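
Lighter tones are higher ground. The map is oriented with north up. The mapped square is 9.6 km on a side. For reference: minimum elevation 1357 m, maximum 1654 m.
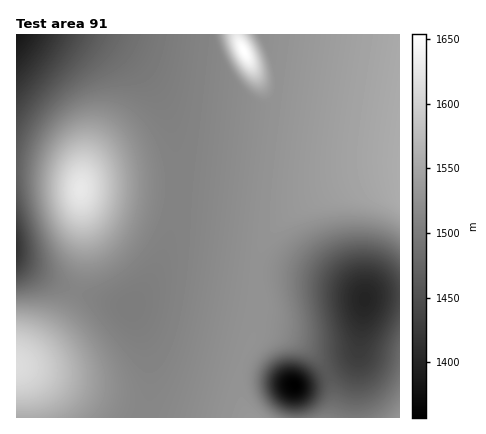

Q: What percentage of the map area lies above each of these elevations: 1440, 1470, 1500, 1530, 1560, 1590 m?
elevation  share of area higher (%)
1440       93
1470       86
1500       77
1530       31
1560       8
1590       4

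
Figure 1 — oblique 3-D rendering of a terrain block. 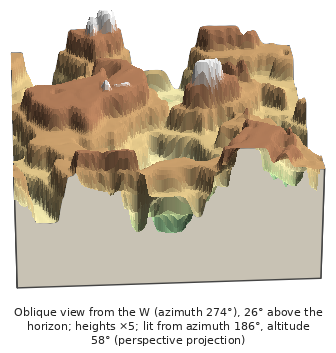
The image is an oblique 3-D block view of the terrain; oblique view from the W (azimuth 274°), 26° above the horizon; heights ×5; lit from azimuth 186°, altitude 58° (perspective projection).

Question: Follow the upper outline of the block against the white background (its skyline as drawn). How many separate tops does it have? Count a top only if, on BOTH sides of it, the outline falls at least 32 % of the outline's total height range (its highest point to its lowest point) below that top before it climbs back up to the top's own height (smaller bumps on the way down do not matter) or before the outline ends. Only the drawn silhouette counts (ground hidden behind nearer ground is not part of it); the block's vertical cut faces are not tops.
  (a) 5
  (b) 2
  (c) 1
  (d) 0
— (b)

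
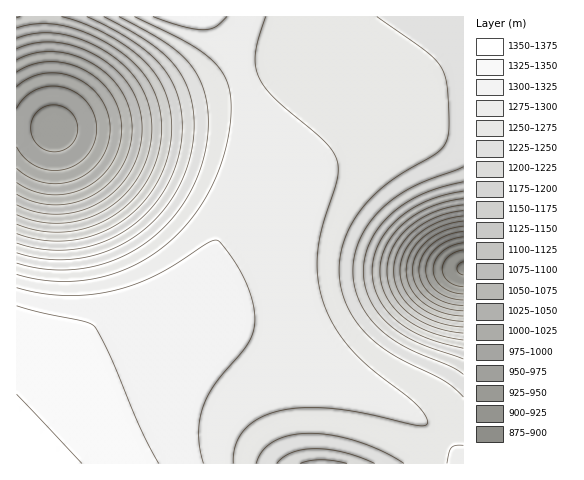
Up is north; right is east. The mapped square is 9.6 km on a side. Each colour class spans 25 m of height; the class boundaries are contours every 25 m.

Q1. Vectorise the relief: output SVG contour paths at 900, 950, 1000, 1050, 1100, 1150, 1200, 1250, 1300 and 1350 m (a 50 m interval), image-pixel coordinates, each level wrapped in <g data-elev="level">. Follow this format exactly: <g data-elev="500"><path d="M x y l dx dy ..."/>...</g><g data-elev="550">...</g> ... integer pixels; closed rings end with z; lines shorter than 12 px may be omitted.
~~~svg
<g data-elev="900"><path d="M463 275l-4-2-2-4 2-5 4-2"/></g><g data-elev="950"><path d="M463 294l-11-2-10-5-6-8-3-9 2-10 6-8 11-6 11-3"/></g><g data-elev="1000"><path d="M463 305l-17-2-14-8-10-11-3-14 4-14 9-12 14-8 17-5"/><path d="M17 108l8-11 11-7 13-4 14 1 14 6 11 10 6 12 3 14-3 14-6 12-11 9-13 5-14 1-14-4-11-8-8-11"/></g><g data-elev="1050"><path d="M463 316l-22-4-18-10-12-14-3-8-2-9 1-9 3-9 13-15 18-12 22-5"/><path d="M17 72l15-7 17-3 19 2 17 7 16 10 11 15 7 15 3 18-3 17-7 18-12 14-15 10-17 6-18 1-17-4-16-9"/></g><g data-elev="1100"><path d="M463 327l-26-5-13-6-11-7-8-8-6-9-4-11-1-10 1-11 4-10 6-10 8-9 11-8 11-6 14-4 14-2"/><path d="M17 49l19-6 21-1 23 6 21 11 18 14 12 16 8 19 3 21-3 22-8 20-13 17-17 14-20 9-22 3-21-2-21-7"/></g><g data-elev="1150"><path d="M463 340l-17-3-16-5-14-7-13-8-10-10-7-12-5-11-1-13 2-13 4-13 8-11 10-11 13-9 14-7 16-6 16-2"/><path d="M17 28l23-4 24 2 27 9 27 15 19 16 14 18 8 21 3 24-4 25-9 24-15 21-19 16-24 11-24 6-26-1-24-7"/></g><g data-elev="1200"><path d="M300 463l9-2 12-1 26 3"/><path d="M463 359l-47-17-14-8-13-9-11-12-8-13-5-14-2-15 2-15 6-15 8-14 12-13 15-11 17-9 17-7 23-5"/><path d="M87 17l28 14 24 15 18 15 12 15 8 19 5 22 0 22-5 23-10 24-15 21-18 17-21 13-23 9-24 4-25-1-24-6"/></g><g data-elev="1250"><path d="M256 463l7-12 11-10 16-6 19-2 24 2 24 6 25 10 22 12"/><path d="M463 397l-18-16-47-23-24-17-12-12-9-11-7-14-5-14-2-19 2-20 6-19 10-17 13-16 16-15 54-33 6-8 2-10-1-45-2-12-4-9-15-16-49-34"/><path d="M119 17l35 18 19 13 15 14 11 16 7 21 2 26-3 27-8 26-13 24-17 22-21 19-23 13-26 10-27 4-27-1-26-6"/></g><g data-elev="1300"><path d="M203 463l-3-15-1-15 1-14 4-14 12-23 31-38 6-10 2-11-2-18-7-22-11-20-15-21-5-2-6 2-36 24-23 12-19 8-19 5-23 4-25 0-24-2-23-5"/><path d="M153 17l29 9 21 4 12-3 12-10"/></g><g data-elev="1350"><path d="M82 463l-65-69"/></g>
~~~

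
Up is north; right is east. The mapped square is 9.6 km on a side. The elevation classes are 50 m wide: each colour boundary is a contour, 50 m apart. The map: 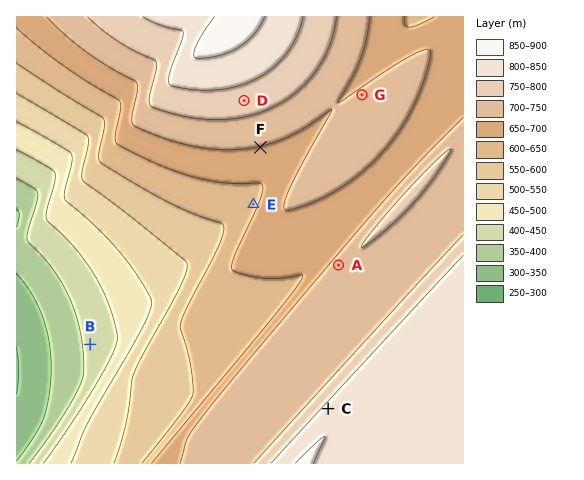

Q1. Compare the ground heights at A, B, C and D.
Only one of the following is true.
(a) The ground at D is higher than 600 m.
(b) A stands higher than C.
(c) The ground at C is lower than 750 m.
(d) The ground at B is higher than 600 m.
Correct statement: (a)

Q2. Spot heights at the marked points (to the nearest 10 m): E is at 640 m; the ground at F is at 700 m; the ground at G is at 710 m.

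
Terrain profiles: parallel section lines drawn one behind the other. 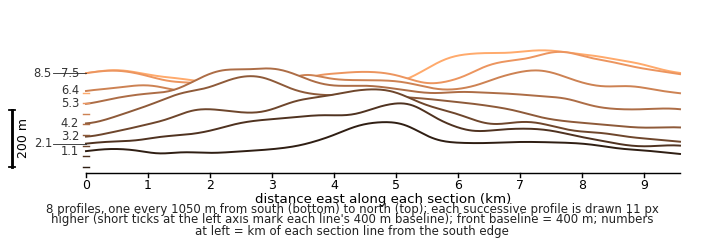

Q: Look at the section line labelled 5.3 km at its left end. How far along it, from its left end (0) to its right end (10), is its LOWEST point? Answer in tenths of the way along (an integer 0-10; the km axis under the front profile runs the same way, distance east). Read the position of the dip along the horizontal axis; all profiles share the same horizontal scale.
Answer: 9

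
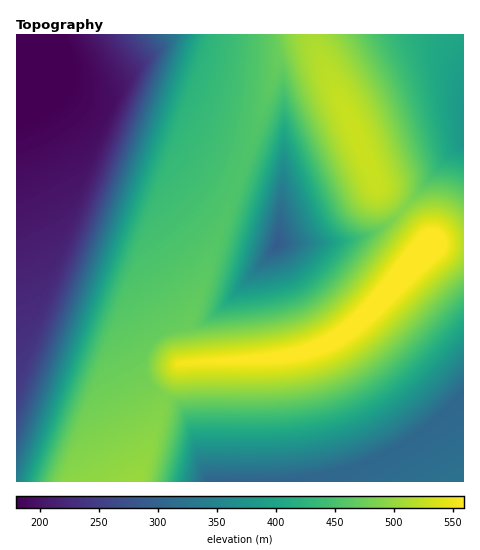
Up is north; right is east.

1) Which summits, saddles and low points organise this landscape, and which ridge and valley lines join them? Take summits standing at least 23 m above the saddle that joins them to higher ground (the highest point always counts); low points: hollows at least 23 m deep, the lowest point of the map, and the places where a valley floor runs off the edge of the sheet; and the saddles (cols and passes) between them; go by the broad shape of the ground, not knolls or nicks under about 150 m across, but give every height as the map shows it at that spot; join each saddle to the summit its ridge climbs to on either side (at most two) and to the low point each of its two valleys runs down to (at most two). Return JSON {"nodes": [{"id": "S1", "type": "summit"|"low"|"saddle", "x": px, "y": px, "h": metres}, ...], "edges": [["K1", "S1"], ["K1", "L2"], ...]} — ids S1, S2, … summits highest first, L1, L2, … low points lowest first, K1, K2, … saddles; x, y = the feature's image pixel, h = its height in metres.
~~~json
{"nodes": [
{"id": "S1", "type": "summit", "x": 428, "y": 247, "h": 591},
{"id": "S2", "type": "summit", "x": 360, "y": 143, "h": 529},
{"id": "L1", "type": "low", "x": 20, "y": 39, "h": 167},
{"id": "L2", "type": "low", "x": 277, "y": 245, "h": 290},
{"id": "L3", "type": "low", "x": 224, "y": 481, "h": 299},
{"id": "L4", "type": "low", "x": 463, "y": 129, "h": 380},
{"id": "K1", "type": "saddle", "x": 402, "y": 210, "h": 490},
{"id": "K2", "type": "saddle", "x": 166, "y": 396, "h": 486},
{"id": "K3", "type": "saddle", "x": 239, "y": 173, "h": 455}],
"edges": [["K1", "S1"], ["K1", "S2"], ["K1", "L2"], ["K1", "L4"], ["K2", "S1"], ["K2", "L1"], ["K2", "L3"], ["K3", "S1"], ["K3", "S2"], ["K3", "L1"], ["K3", "L2"]]}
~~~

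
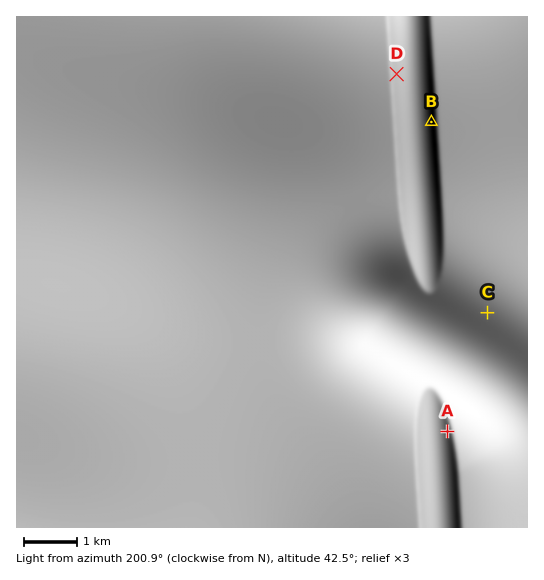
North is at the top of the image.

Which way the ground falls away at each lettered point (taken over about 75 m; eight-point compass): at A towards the E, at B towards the E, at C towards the NE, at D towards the W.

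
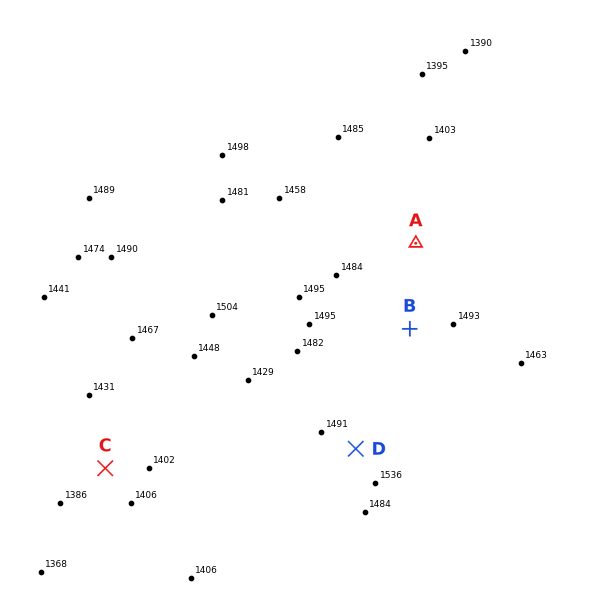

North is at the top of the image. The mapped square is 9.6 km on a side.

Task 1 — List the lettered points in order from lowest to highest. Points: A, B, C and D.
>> C A B D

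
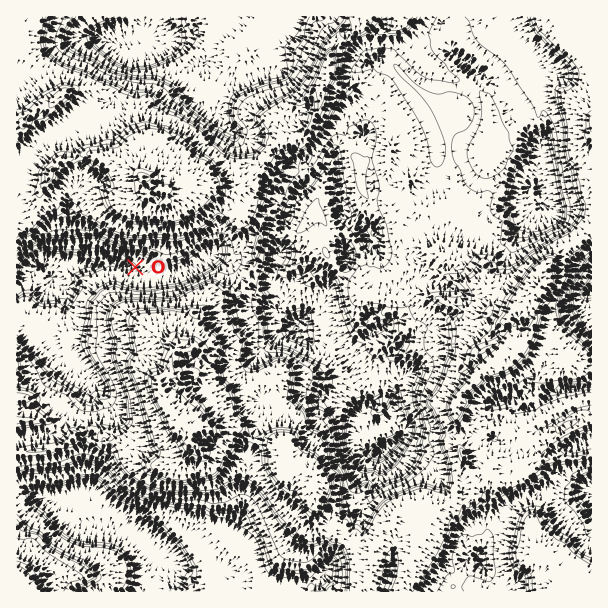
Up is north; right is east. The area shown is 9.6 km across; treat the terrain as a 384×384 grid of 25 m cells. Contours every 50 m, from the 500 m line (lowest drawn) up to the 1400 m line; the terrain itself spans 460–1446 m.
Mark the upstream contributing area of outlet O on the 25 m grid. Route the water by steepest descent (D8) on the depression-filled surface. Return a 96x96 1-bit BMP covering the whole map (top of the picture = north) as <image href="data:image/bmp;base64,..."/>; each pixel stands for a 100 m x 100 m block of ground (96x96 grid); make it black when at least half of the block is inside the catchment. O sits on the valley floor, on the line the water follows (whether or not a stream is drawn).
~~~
<image width="96" height="96" href="data:image/bmp;base64,Qk2+BAAAAAAAAD4AAAAoAAAAYAAAAGAAAAABAAEAAAAAAIAEAAATCwAAEwsAAAIAAAAAAAAA////AAAAAAAAAAAAAAAAAAAAAAAAAAAAAAAAAAAAAAAAAAAAAAAAAAAAAAAAAAAAAAAAAAAAAAAAAAAAAAAAAAAAAAAAAAAAAAAAAAAAAAAAAAAAAAAAAAAAAAAAAAAAAAAAAAAAAAAAAAAAAAAAAAAAAAAAAAAAAAAAAAAAAAAAAAAAAAAAAAAAAAAAAAAAAAAAAAAAAAAAAAAAAAAAAAAAAAAAAAAAAAAAAAAAAAAAAAAAAAAAAAAAAAAAAAAAAAAAAAAAAAAAAAAAAAAAAAAAAAAAAAAAAAAAAAAAAAAAAAAAAAAAAAAAAAAAAAAAAAAAAAAAAAAAAAAAAAAAAAAAAAAAAAAAAAAAAAAAAAAAAAAAAAAAAAAAAAAAAAAAAAAAAAAAAAAAAAAAAAAAAAAAAAAAAAAAAAAAAAAAAAAAAAAAAAAAAAAAAAAAAAAAAAAAAAAAAAAAAAAAAAAAAAAAAAAAAAAAAAAAAAAAAAAAAAAAAAAAAAAAAAAAAAAAAAAAAAAAAAAAAAAAAAAAAAAAAAAAAAAAAAAAAAAAAAAAAAAAAAAAAAAAAAAAAAAAAAAAAAAAAAAAAAAAAAAAAAAAAAAAAAAAAAAAAAAAAAAAAAAAAAAAAAAAAAAAAAAAAAAAAAAAAAAAAAAAAAAAAAAAAAAAAAA4AAAAAAAAAAAAAAD4AAAAAAAAAAAAAAH4AAAAAAAAAAAAAAP8AAAAAAAAAAAAAAf8AAAAAAAAAAAAAA/8AAAAAAAAAAAAAA/8AAAAAAAAAAAAAA/8AAAAAAAAAAAAAA//wAAAAAAAAAAAAA///AAAAAAAAAAAAA///gAAAAAAAAAAAA///gAAAAAAAAAAAA///gAAAAAAAAAAAAf//wAAAAAAAAAAAAP//wAAAAAAAAAAAAP//wAAAAAAAAAAAAH//wAAAAAAAAAAAAH//4AAAAAAAAAAAAH//4AAAAAAAAAAAAH//4AAAAAAAAAAAAH//4AAAAAAAAAAAAH//wAAAAAAAAAAAAH//gAAAAAAAAAAAAH/+AAAAAAAAAAAAAAf+AAAAAAAAAAAAAAH+AAAAAAAAAAAAAAHAAAAAAAAAAAAAAAAAAAAAAAAAAAAAAAAAAAAAAAAAAAAAAAAAAAAAAAAAAAAAAAAAAAAAAAAAAAAAAAAAAAAAAAAAAAAAAAAAAAAAAAAAAAAAAAAAAAAAAAAAAAAAAAAAAAAAAAAAAAAAAAAAAAAAAAAAAAAAAAAAAAAAAAAAAAAAAAAAAAAAAAAAAAAAAAAAAAAAAAAAAAAAAAAAAAAAAAAAAAAAAAAAAAAAAAAAAAAAAAAAAAAAAAAAAAAAAAAAAAAAAAAAAAAAAAAAAAAAAAAAAAAAAAAAAAAAAAAAAAAAAAAAAAAAAAAAAAAAAAAAAAAAAAAAAAAAAAAAAAAAAAAAAAAAAAAAAAAAAAAAAAAAAAAAAAAAAAAAAAAAAAAAAAAAAAAAAAAAAAAAAAAAAAAAAAAAAAAAAAAAAAAAAAAAAAAAAAAAAAAAAAAAAAAAAAAAAAAAAA="/>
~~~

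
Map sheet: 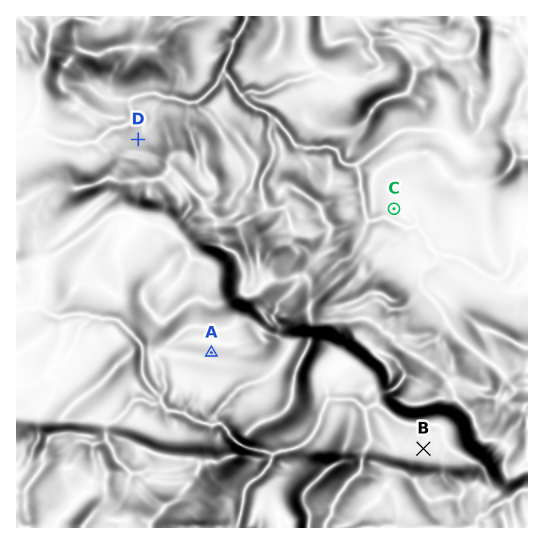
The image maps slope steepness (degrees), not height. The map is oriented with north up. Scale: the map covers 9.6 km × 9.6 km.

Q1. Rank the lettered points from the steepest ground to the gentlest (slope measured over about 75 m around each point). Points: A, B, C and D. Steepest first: D A B C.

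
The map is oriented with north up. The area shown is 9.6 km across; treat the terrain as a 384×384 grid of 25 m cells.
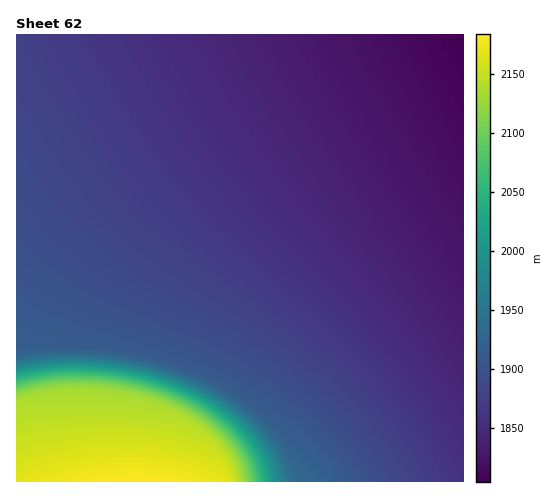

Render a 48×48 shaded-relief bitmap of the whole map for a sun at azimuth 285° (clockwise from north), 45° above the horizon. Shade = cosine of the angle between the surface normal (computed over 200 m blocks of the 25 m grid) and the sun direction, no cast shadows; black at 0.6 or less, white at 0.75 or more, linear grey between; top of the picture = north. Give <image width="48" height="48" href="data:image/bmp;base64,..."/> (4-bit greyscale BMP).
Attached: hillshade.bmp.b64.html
<image width="48" height="48" href="data:image/bmp;base64,Qk32BAAAAAAAAHYAAAAoAAAAMAAAADAAAAABAAQAAAAAAIAEAAATCwAAEwsAABAAAAAAAAAAAAAAABEREQAiIiIAMzMzAERERABVVVUAZmZmAHd3dwCIiIgAmZmZAKqqqgC7u7sAzMzMAN3d3QDu7u4A////AMzMzMzLu7u7u7uqgwAAFZqZmZmZmqqqqszMzMu7u7u7u7uqcwAAJpqqqqqqqqqqqru7u7u7u7u7u7upYgAAN5qqqqqqqqqqqru7u7u7u7u7u7uoUQABWaqqqqqqqqqqqru7u7u7u7u7u7qWMAAUiaqqqqqqqqqqqru7u7u7u7u7u7p0EAA3mqqqqqqqqqqqqru7u7u7u7u7u6dCABN5qqqqqqqqqqqqqru7u7u7u7u7qXQhEkeaqqqqqqqqqqqqqsy7u7u7u7u6hkMiNYqqqqqqqqqqqqqqqv7czMzLu7qHZDNFeaqqqqqqqqqqqqqqqv//7dzLuph2VVZ5qqqqqqqqqqqqqqqqqv//7ty7qYd3d4mqqqqqqqqqqqqqqqqqqv//7dy7qZmZqru6qqqqqqqqqqqqqqqqqu7u7dzLu7u7u7uqqqqqqqqqqqqqqqqqqrzMzMzLu7u7u7qqqqqqqqqqqqqqqqqqqru7u7u7u7u7u7qqqqqqqqqqqqqqqqqqqru7u7u7u7u7u6qqqqqqqqqqqqqqqqqqqru7u7u7u7u7uqqqqqqqqqqqqqqqqqqqqru7u7u7u7u7qqqqqqqqqqqqqqqqqqqqqru7u7u7u7uqqqqqqqqqqqqqqqqqqqqqqqqqu7u7uqqqqqqqqqqqqqqqqqqqqqqqqqqqqqqqqqqqqqqqqqqqqqqqqqqqqqqqqqqqqqqqqqqqqqqqqqqqqqqqqqqqqqqqqqqqqqqqqqqqqqqqqqqqqqqqqqqqqqqqqqqqqqqqqqqqqqqqqqqqqqqqqqqqqqqqqqqqqqqqqqqqqqqqqqqqqqqqqqqqqqqqqqqqqqqqqqqqqqqqqqqqqqqqqqqqqqqqqqqqqqqqqqqqqqqqqqqqqqqqqqqqqqqqqqqqqqqqqqqqqqqqqqqqqqqqqqqqqqqqqqqqqqqqqqqqqqqqqqqqqqqqqqqqqqqqqqqqqqqqqqqqqqqqqqqqqqqqqqqqqqqqqqqqqqqqqqqqqqqqqqqqqqqqqqqqqqqqqqqqqqqqqqqqqqqqqqqqqqqqqqqqqqqqqqqqqqqqqqqqqqqqqqqqqqqqqqqqqqqqqqqqqqqqqqqqqqqqqqqqqqqqqqqqqqqqqqqqqqqqqqqqqqqqqqqqqqqqqqqqqqqqqqqqqqqqqqqqqqqqqqqqqqqqqqqqqqqqqqqqqqqqqqqqqqqqqqqqqqqqqqqqqqqqqqqqqqqqqqqqqqqqqqqqqqqqqqqqqqqqqqqqqqqqqqqqqqqqqqqqqqqqqqqqqqqqqqqqqqqqqqqqqqqqqqqqqqqqqqqqqqqqqqqqqqqqqqqqqqqqqqqqqqqqqqqqqqqqqqqqqqqqqqqqqqqqqqqqqqqqqqqqqqqqqqqqqqqqqqqqqqqqqqqqqqqqqqqqqqqqqqqqqqqqqqqqqqqqqqqqqqqqqqqqqqqqqqqqqqqqqqqqqqqqqqqqqqqqqqqqqqqqqqqqqqqqqqqqqqqqqqqqqqqqqqqqqqqqqqqqqqqqqqqqqqqqqqqqqqqqqqqqqqqqqg=="/>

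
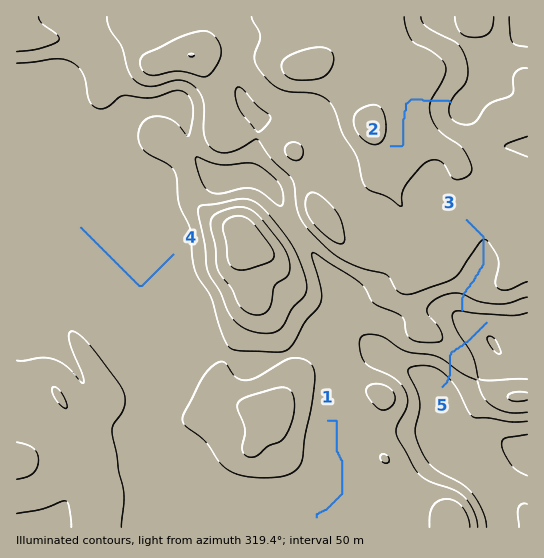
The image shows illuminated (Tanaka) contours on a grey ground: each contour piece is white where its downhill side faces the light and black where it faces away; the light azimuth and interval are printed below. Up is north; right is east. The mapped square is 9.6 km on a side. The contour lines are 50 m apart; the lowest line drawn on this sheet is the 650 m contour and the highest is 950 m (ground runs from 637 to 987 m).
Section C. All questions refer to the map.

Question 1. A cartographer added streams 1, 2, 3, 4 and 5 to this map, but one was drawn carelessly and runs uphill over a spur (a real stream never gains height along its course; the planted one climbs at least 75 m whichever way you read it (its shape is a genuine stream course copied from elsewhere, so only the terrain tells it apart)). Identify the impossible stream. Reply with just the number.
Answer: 5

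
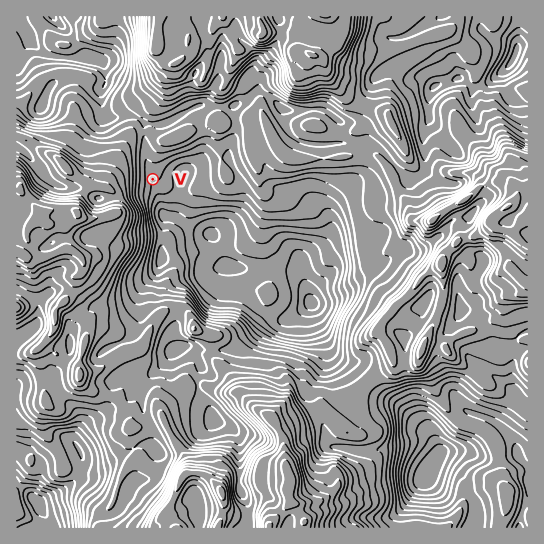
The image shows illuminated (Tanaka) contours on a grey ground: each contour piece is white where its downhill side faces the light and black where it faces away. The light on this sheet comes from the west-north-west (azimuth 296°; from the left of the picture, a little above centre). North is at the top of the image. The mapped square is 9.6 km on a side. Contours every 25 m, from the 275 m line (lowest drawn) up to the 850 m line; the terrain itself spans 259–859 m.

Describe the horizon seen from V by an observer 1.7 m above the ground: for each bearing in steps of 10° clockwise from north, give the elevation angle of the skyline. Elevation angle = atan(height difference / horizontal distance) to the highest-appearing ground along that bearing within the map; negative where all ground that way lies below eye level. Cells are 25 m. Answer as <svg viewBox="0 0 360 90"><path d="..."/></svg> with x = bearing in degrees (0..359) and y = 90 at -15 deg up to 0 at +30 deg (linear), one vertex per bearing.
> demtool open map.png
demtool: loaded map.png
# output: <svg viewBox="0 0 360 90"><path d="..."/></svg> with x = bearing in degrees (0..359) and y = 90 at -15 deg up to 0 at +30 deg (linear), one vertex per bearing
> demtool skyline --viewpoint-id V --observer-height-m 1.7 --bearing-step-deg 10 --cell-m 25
<svg viewBox="0 0 360 90"><path d="M0 47l10-1 10 1 10 1 10 3 10-1 10 2 10 3 10 0 10 0 10 0 10 1 10 0 10 1 10 1 10-4 10 0 10-1 10 2 10-3 10-10 10-8 10-6 10-1 10 3 10-1 10 0 10 0 10 1 10 1 10 3 10 4 10 4 10 5 10 4 10 2"/></svg>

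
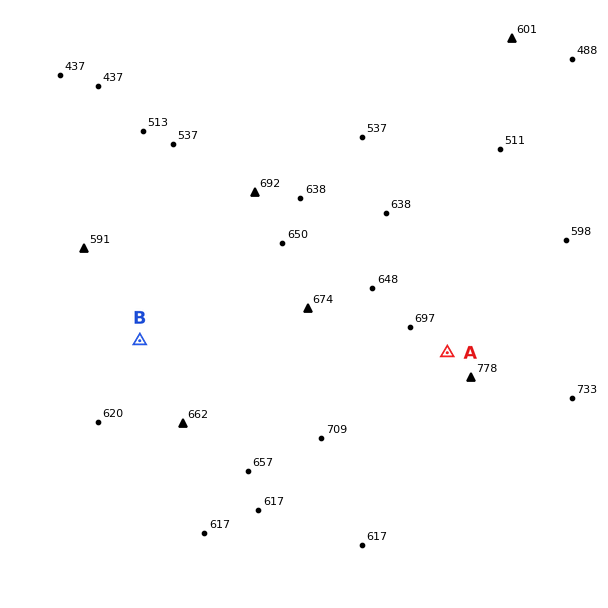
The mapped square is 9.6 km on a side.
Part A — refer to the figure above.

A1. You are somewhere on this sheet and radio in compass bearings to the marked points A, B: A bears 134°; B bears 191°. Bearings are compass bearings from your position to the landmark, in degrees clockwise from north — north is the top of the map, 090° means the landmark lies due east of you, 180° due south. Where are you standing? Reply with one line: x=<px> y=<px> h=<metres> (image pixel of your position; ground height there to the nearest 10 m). x=186 y=101 h=470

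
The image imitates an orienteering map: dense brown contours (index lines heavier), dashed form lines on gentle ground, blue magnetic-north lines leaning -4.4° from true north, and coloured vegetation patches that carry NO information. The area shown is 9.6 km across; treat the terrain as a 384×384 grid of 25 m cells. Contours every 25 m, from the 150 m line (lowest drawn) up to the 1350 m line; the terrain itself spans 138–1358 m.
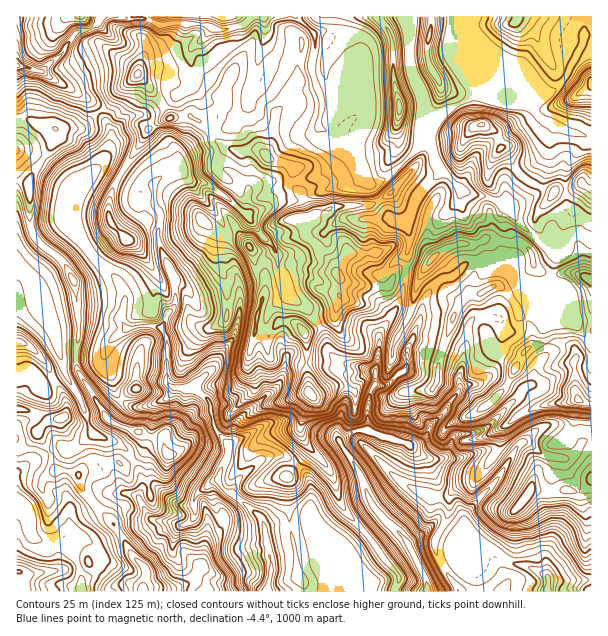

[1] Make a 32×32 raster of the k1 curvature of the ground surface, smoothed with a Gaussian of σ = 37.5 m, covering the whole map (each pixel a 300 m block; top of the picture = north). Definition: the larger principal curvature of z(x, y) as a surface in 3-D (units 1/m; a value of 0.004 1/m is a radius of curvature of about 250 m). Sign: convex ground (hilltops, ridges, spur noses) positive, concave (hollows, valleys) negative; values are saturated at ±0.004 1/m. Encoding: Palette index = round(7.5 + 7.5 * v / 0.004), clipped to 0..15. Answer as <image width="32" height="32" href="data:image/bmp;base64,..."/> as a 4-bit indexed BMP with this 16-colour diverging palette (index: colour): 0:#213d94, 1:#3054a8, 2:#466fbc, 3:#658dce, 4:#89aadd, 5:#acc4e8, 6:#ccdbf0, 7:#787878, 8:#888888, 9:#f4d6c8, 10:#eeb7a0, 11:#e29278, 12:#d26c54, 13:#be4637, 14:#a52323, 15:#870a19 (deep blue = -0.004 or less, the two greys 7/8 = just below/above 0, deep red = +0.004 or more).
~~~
<image width="32" height="32" href="data:image/bmp;base64,Qk12AgAAAAAAAHYAAAAoAAAAIAAAACAAAAABAAQAAAAAAAACAAATCwAAEwsAABAAAAAAAAAAlD0hAKhUMAC8b0YAzo1lAN2qiQDoxKwA8NvMAHh4eACIiIgAyNb0AKC37gB4kuIAVGzSADdGvgAjI6UAGQqHALmYq6yqnbmqmIefqemZqbu7ypfNidmamneI64+HiZiLl4iJ6KvIiJqHfMideIqHi5qIjoiYy5iZeK+Hrnial3qLiLqsutyomXn3iLqa36iKnIuInam6u5t9p5zKvYjrypq8ianYiarMj5friK2puYmZiauZ7Jm4ieyO2YiZ2LqJm4l3y87Ji63G3oef3umLqJzbz8vbr8l8qPza7f6/tojIyPmoqpv+/v35/Kyt+c/vh87I/Jm7y4rb3t/Pmp12qn2fZ8qtd/rLt6r4vYuNmrncf3m8nKjcqMe87LyJmcqqqH+JnKrdnr3LqJ+auYiomYd+iK2MfZ+qjJqcmNiJiHmHfoiJy3uPiKu5qcmsqoh5h66He6iLfZiqqZroiZiavYn4iZ14qJ2Yibu4vXiHuHiviIzpqar8urm6y7rcq8iI6HiviorLuuypiHi3maqoiOl4rXmcvaqJvu+6m4m3jInod494mauoipl2zIuJyKvMnHd8p4fKiKuoiKzIuMqXnIq6h+iHq7yoiIirqOjMl5iJq6eueriIl4iIzHnN2oiIuqm5mfyZh6iZh4+IvLqJmKmIi4uIiniJmYePjKiHiO25mInaiIqIepl4zI+Ih3mNq7mKuoiYqIqZh9rZd4h6iqq82aurmqqaqnfZ6XiJmYiZzJ3KqZqqq7qa+K2IrJiI"/>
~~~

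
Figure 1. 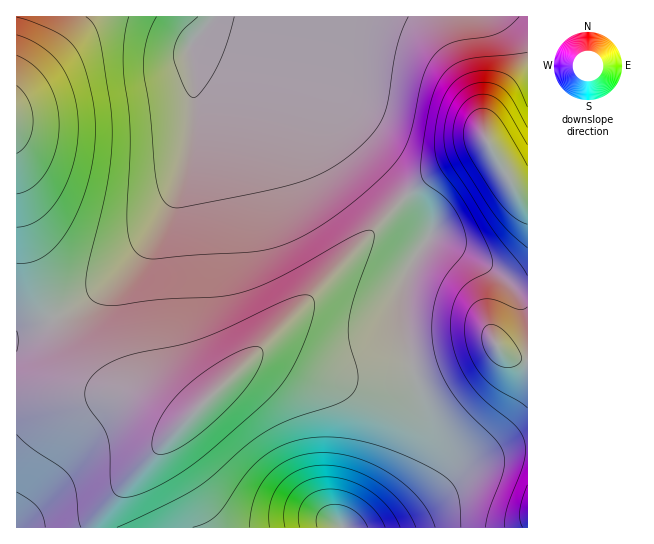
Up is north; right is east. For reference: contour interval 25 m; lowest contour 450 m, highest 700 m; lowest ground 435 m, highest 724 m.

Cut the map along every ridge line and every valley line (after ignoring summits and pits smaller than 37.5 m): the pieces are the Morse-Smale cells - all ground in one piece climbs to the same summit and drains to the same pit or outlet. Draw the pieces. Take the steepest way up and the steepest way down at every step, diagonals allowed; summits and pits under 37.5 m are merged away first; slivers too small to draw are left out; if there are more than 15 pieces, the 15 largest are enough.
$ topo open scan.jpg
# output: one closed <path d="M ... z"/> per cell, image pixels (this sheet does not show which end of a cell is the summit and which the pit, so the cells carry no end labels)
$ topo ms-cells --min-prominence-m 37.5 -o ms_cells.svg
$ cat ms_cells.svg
<path d="M194 44l-5 2 4 33 0 47-4 27-9 32-15 30-25 36-31 32-27 20-27 15 22 40 21 22 13 8 35 15 31 18 9-1 65-61 49-49 105-113-74-78-25-20-28-18-32-16z"/><path d="M406 197l-14 13-92 100-49 49-66 61-50 53-30 34-6 15 0 6 254 0 21-12 29-26 20-28 4-11 1-20-7-32-16-56-5-30 0-19 9-28 22-33-7-16z"/><path d="M211 16l-195 1 0 170 16 75 22 55 28-14 27-20 31-32 25-36 15-30 12-48 1-58-4-33 20-23 3-4z"/><path d="M489 144l-52 28-32 25 19 20 7 13-3 8-20 31-8 25 1 29 12 52 12 40 3 28-7 22-18 25-29 26-20 12 174-1 0-332-12-5z"/><path d="M527 16l-314 0-4 7-17 20 54 22 32 16 28 18 25 20 74 77 32-24 52-28 27 46 7 5 4 0z"/><path d="M115 395l-99 2 1 131 81 0 7-21 10-12 68-72-10-2-38-21z"/><path d="M17 188l0 145 38-15-10-19-13-37-8-31z"/>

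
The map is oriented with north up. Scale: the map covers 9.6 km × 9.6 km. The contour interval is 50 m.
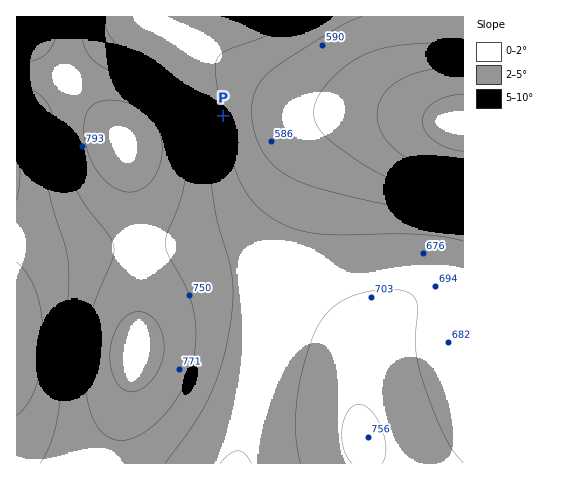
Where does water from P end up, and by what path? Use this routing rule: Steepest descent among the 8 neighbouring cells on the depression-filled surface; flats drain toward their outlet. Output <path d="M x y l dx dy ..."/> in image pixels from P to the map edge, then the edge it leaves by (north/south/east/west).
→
<path d="M223 116l210 0 1 1 8 1 2 1 4 0 1 1 9 2 5 2"/>
exit: east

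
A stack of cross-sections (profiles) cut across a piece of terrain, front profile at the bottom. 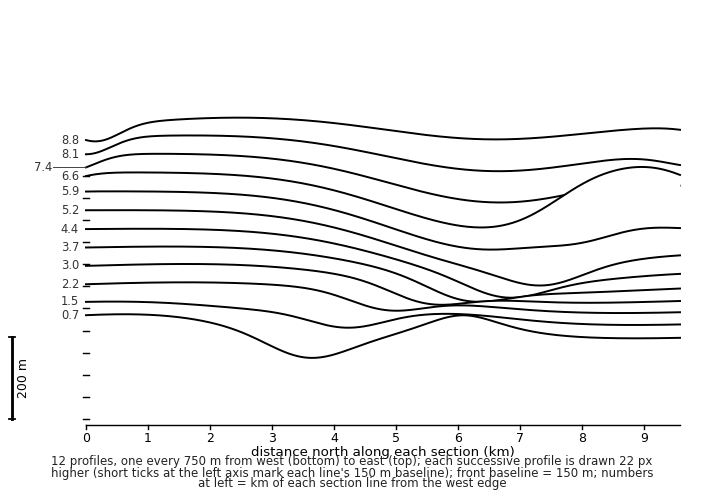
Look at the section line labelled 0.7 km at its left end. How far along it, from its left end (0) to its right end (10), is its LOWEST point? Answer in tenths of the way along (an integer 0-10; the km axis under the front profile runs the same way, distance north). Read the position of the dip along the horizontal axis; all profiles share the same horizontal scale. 4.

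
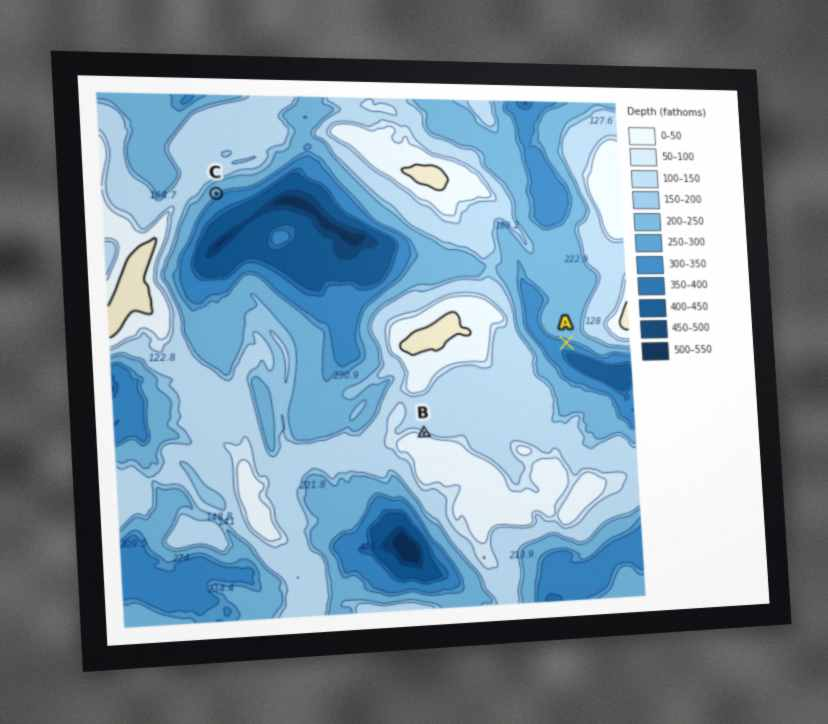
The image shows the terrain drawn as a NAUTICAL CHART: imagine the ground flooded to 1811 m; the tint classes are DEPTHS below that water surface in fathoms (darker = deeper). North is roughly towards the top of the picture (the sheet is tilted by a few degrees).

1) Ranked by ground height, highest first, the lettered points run B C A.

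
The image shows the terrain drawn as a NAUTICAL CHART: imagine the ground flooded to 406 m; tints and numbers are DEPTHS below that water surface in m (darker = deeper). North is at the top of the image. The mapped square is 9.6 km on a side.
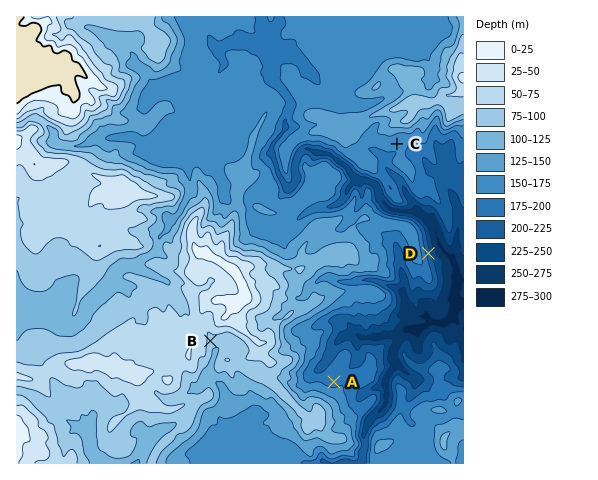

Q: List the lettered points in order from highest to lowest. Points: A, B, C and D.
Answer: B C A D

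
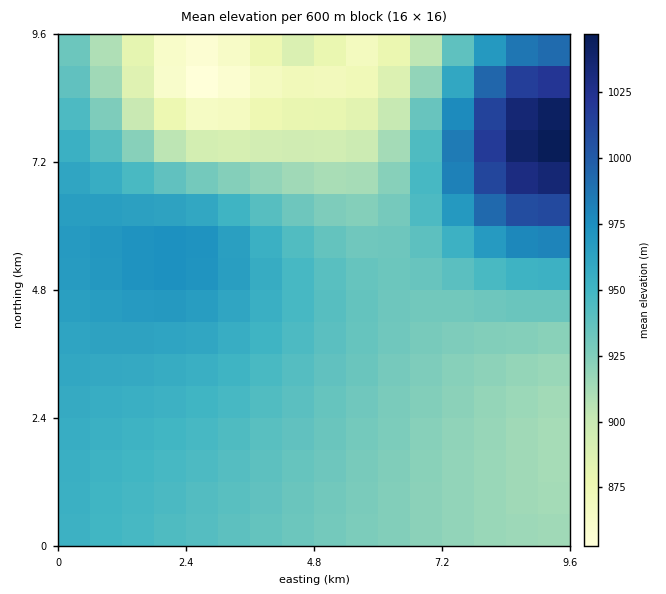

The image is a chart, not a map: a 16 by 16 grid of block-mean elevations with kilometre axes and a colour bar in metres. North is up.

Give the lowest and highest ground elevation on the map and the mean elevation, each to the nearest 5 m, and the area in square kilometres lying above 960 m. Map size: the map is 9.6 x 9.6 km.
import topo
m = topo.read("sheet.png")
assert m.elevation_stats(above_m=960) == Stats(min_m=850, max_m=1050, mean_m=940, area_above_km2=19.1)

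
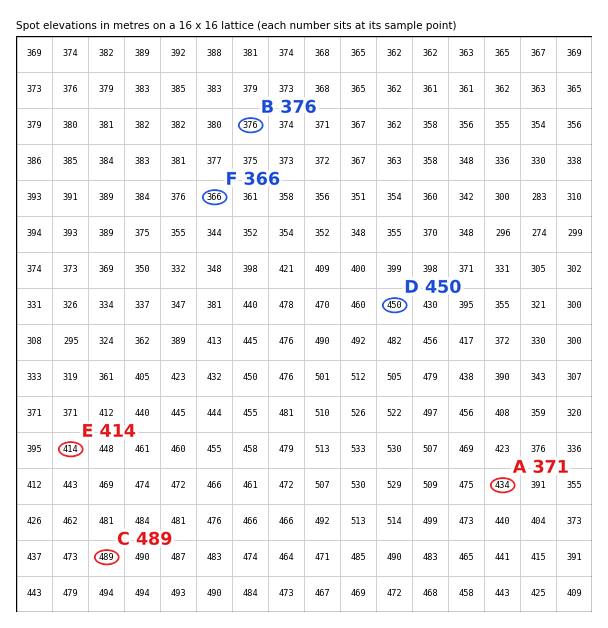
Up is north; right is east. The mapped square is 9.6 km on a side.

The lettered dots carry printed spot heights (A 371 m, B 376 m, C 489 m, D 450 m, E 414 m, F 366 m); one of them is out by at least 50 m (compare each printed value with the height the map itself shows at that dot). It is A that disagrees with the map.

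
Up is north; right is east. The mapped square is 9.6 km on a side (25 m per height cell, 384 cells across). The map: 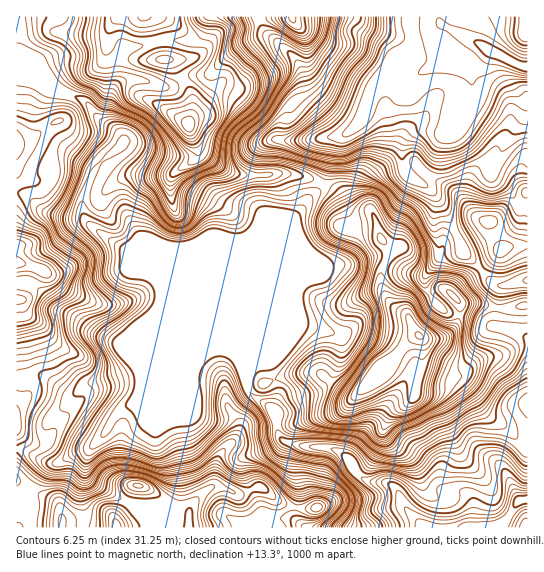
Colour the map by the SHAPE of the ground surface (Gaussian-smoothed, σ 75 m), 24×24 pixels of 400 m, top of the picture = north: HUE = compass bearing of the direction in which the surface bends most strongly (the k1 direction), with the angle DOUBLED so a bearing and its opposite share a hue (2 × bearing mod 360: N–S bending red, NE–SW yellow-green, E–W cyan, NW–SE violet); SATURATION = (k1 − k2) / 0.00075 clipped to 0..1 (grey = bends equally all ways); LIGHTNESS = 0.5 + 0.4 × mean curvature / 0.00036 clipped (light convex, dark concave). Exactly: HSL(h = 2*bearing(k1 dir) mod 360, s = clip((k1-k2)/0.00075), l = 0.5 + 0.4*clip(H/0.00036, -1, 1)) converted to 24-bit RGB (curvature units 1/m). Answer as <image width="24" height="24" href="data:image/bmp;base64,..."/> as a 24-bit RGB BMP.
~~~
<image width="24" height="24" href="data:image/bmp;base64,Qk32BgAAAAAAADYAAAAoAAAAGAAAABgAAAABABgAAAAAAMAGAAATCwAAEwsAAAAAAAAAAAAAXGeCX7OfgcO/PTCpz+vEkT2keW2Jc3WQz8d6WzBjk449bXVSr7RE/gCZ/75QDK49H7GalEWthCltm4E+pK0/gY00TKgpN+OBYpCXcd7deL/NQBrO2BMk3k5RdPb2VHDf6YvMY0LaobPrd6Ddf+/+M2rk9tX219D7ZgDxeimHmjhYd72UpGeGfleRwcydeEgGetCrIng7xJk9BQls0u/1zvv9mh36nTipqFm73uqeJ0GTzPHNdyCZZbS7vuGKMwAVgAAANxYMVOg1P4ptlmFsdL2VokSb4jVpklons3Q9QZUgBi0emdATkHoSLhYViJBHQEpm/Ih2aKYsUcoPUUoYQDsBPSQAMwANvjcmjfOndsnDUUdzTq5QmHtJXylQhtWTcbWWjlepvnKBN3ZcMokqkIJRVXNhYY5POlxYvZ476beih8hNcgB8/xKo/QF1KbtaFffF+b6TPlgdXn5PbKhRRENxcrXDbrettmt2S4Jxu3CNtnaOLHpdcIhZf3ZyfH9uOztgvdNmg+6NlQJONyhWVXC6rH7x+NPuMa24Uj3h+dLuKrDXZaNySJ11NKRdXHV2nHFxpGmCTX5PwKtufW+8S2uZenuAfneCRE+Due6WmBJp0k6rOEKgb5VTFalz8Yv18r3fOZOwwtiCaFXSuW/UiLC9gFCJN2RDfoFZkHNkn2x+fduPPYKxhUaRfn2AeICCV4WTodZ4kSmKXppjOES4qanUi8a+BzlS+s3XzZC4UqFpy5NbO4qE1JvNk1nDS0+5dYNhaaZued/A0bJMSBs5fmV6f4B/f4B/cYJzjIxXgnF2fIB6UHtrTZZFtohQGTxIlJ4o6W5hvmiM4ZygYNWpJ3mGt1+7tUfEh8HAf9uweTM9kS8lboNCLHZDaoFyf4B/gH9/gH9/gXx9f4F7dXl/ZHtalV5HXHc7FTc22MlirvWsR5/m/z91HjZTbWNCi2tS1KyRjC4kOZVwhsbht7vzmn7pQXeke3qAj3l0eIOBe4CFgn+IdHqEZ1ucdoO+xnbYHDa1n/iz4/fLMgErtOxjhonsK1rjrKXdhU8z2qCwddShGqA6NFM0i0NLnU6He3yAeI91hXiEf4B+gIB8fICAVZRwTHNcQFSL5X6emeNKkYcRAErwyOzrkyddWTMYTW8RZNbWgdO40LLiwojkMS98XVx0gHt6gIB7f4B+gH9/f4B/f4B/f4B/gW93cEYwJCMPbMcT4Yxbx9yCAGFScG4eghBJyKGmfHCwq6HOYc2AUYpMjRw8mx01R3ddbiEijHcAEHYPdm9LdZJNc4J7f36AgyiI2WOvhs7lbtnQid7N3fHaPACNojKcjaZLeMRyc4C+mKU6wm0PQ0QdfyRdisKAfzCAfgyV3vvQDz7vQZuzg7yiTmp4eGtRJVyPstbasn3Hkd2HNuev2HloPBhulSaouuLbr7zaQkmFl0lTy5SJL6ukOmmkt1qMgDSQK4+76/+lVjhpfnA+eGc4aFJDZaVpPINrK6Q/T7yj2PPaeEfJhTViax1mX9ShW8pflThq2VeTbpGLsJSJ04eJFUlefF+uRUfeoZvk/8zYwxcyDPJ/b7f/sbX+uMD2uNH6a6z5knvZyrYnizsgbh5ER87UZqCyt2JOO0pZnsdle3yQfpZo0FlUMIB5L3pYPWNldD4t1WYQ+dOuj/ahC0AuF18lqL4pb4Ula08paixJ2oKKxUypdtjWQGqHTGx7x2GSaViqrrV7hnWmr2+jpLSNmILLViJzJQ4OYk8bo+mOyOSn/ZBHKSQPCS4FkoQKXWcPMlQQFlQXgJIsn2tZrIxNeFJIRWdQSHphwoqCX6BYe2iJY5W10qCkcgNBowhsTm7ls//6luLeyZOl55rX+JjwYs6vB2l1yoezc6ikPZSEQn53epdikGp1p3mDY3SASnx6p5dpo4p6jYBpeEk/hAYJqDcpN9Pbh+i+kKQ1eoI4nrNmsVR+zp7M8tPsCjmTRpNLsbGJWIaGNnJ0iY5wanhxnot6hW+SYXaBWquBjZXBf2xnd0yEVGW/37Hbd421eEC+fWPHbceVj6VGP7NqjsW1yIPG00fvySu5lKFtjWJjOn9nUX94e4B5doVxhXV1cp2VTbFuiHYNjUuNipBUSIGFjLlfqqpuU41DXbQ3sodDvnGtwdtpMXMmdjoxMQMT9PdLQrmLg3zFgWSyPmp7apKIc4CKeZqDi1ZLfC5Jz4J2UEiSg7ykS1aVoG90vnaAmXu0d520ar+AJ6Vt6Z5RvS3SaQuUlWrv2fLdhZHALDWCvraLQmega2mEa3mAjlxeb26bU22gysuN"/>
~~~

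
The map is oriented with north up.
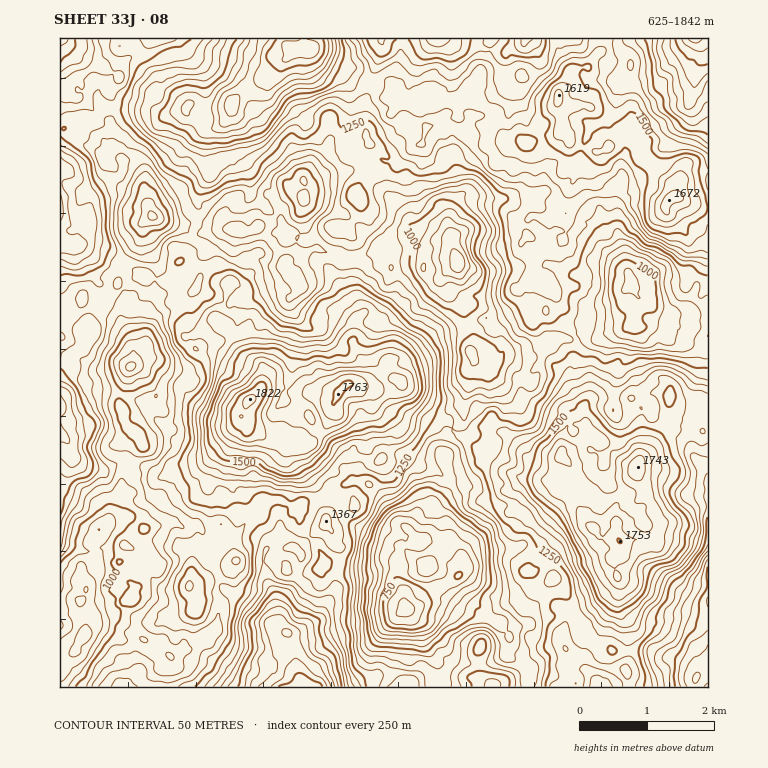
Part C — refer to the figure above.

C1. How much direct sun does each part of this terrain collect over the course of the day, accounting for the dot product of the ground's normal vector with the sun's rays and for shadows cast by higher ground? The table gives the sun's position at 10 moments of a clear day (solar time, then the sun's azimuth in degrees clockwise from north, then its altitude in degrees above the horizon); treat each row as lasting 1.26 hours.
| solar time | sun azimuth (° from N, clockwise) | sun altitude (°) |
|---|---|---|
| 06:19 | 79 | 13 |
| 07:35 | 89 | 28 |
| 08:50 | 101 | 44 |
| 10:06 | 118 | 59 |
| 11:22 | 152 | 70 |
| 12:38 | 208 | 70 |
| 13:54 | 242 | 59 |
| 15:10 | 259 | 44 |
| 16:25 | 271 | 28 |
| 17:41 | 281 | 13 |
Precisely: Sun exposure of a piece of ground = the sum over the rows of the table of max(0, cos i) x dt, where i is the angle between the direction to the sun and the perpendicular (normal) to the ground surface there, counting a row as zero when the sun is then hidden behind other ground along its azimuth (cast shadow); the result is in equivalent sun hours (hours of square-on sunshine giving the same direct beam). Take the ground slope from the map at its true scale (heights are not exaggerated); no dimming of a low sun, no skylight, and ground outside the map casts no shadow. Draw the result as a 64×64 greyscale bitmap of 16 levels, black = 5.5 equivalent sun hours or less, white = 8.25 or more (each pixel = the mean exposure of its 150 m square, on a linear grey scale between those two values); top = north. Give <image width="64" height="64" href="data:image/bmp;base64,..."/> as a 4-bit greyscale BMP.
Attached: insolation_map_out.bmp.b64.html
<image width="64" height="64" href="data:image/bmp;base64,Qk12CAAAAAAAAHYAAAAoAAAAQAAAAEAAAAABAAQAAAAAAAAIAAATCwAAEwsAABAAAAAAAAAAAAAAABEREQAiIiIAMzMzAERERABVVVUAZmZmAHd3dwCIiIgAmZmZAKqqqgC7u7sAzMzMAN3d3QDu7u4A////AJiHq8qpZUaHeZmVe5ZFZ6t3qsus3KqneIzKzK3MmpiGyHmHioZ3l2d2msu6eXZFWJUXuZiZQjjJvd2Wnch5m8qnRZu5aazLqHV63cyWd1YyZ3VZm8yjW9utzJmIlois3auWiXiKzctld2e963ZkVTASIBWLvaeazM3LzLzIvNzd25dpyr3d3Ihomr3runaHgAAAAnmJdWnJzL3u3uqsy83buonN3NzaiYeqzsm5mWdiAAAAMAAGyamsy93LzMzL3bu8u7zMzctnhGebYmmZmFIQElE2RYzM26ucvL3Ky8vcuL3NpprMzXeWIUhVM4uGUldDVlu83M3c3LzLu8q7zMy5vN2ZmczdmrhDNlZnu4dzeWiIWYvL3d22q6rMqaq7u8uqzb3Lu927yphlVoaMloV4WalkY4rN25erjN3Kqru7rLuczdhoq7pWaIEYu6p3pHhpq5E4ms3ZepqMzcmqurrMvb3cuWaJmId4u827vZh0d4q5mGaavLqLia3dy7l4iLy8rd3cu5nbmInN3b29qXSIh2i3iInKq6uZu97LmJh2i7qb3r3N3e27uN3dqs63hodkaamaisvNu5nNzt3sunZ7uHasvLqbzdzLrKi83aeFiJuqmqqL3MzLe97bze3Kl4vLlp27urzczrqdyK3rm4WHm7u5marcy7qM3Lu3vcuWmry6m93d3dzO3LyrucrLhGiKu6iamt3cyquau7zcmGervcu83d3M3d7tyszKe9yYRZurmavMzcu7zcyq3sgzery93Kvd3c7u7e7t3d3N3LuWm7qrrMzMqs7dzLzexmeb28zbu83dze3u28qqvdyYjLlpqqzKu9ut3t7cvd65u9zrmsi6rN3d3Lqrh1i83dyqy5ibutu9zJze7KvM3bzbvN3KeLqZzc3MzJmJu6q93Kzbzaiqvbp6md7suKrMzLmc3ZEWhgJoq8y8qt3bqqvcu8zcpnnMqru6vsq7p3qpl6zrYmVlVYh4vNurzd7Im7vczNu6l83KqXh6rN62VZmrzeukeIeIuZebu7zd7rqYicu7u7uqq92nUUaM25lXiM3uq8dVeom6qHq97MuojMmrus3K3ch721ElWO23Rnds7dvLlQSKiGunaJ3bmLub26zM3MrNuUOlWIeXq5VJy73dzbmWRpqWuqY2iuu6m7vcrMzcubuqhgRnh3q8qqvtvO3MqIl5qKm7lTJWnKur3c27zcqYqqkFI2plNXi8u93c28xUnJZEa7pVMzAJqqq8u+3c7sh3dzJWWHd4qIimi8qpdorKghJYl4t1REWLqZhlZ5rMlneIZXZ5y5mHiIeHqlVovcyTVXeK3LermKiIiVICbMmHiIqEl1nMu8l4u3cQA3nN7JabmKq82oiUNodDZ4u6u3aHiIeajNyZqph4UgAEm6zst4uHmc3bhTIjM1Ra2nVVRmaIi6zM3buaZlIQNHq8zO2qioiJ3u7adlFVEUeqhTMCaZq7zLzN3u3LhWms3c3b3Ky7iqu83d3clBKst4isciV3ic3NvN3e3NzMqrzd3eupzczMurmbi7pEJpzbnduVVWRXq8zM7d3d3LzKu8zN3J3t3u3dy2e8p3Y1abuphjWoQkq6u83t3s3Lqqib3d7tzt3t7c7Juu7amrYiV5kgOoZEi8qqzu7s3duHmqrN3t3e3O3u7tvN3ai7uaiadEd5h1aUV4et7tzd2Ziaic3d3M3dzdzN3bl2jKq73MmImdqDhyBnh5vd3M3JiKupve3Ly825WL3u3Ie6rM3duqm8y6amZIiqze3e3Lh6q6qrzd7MvZVYu9zJac3Mzdu97c3Muadnebu97u7ryJqoiHmc7tvIh0KLqsmpeJ3u7c3dzdy6mHiJi77u7tyqmodmjN3MzIaHZAStuHeXvu3N3e3N3MqZl4h4zd3ty6uZiGjO3dzciJYgBs7M3Oy9tXjMzuzc3KmoqqnO3u7Kq5u3q83duruIuXZZ3t3d3d2EQlvO7czcuruqq7vd3sq8u6i9zd2bipmnmIre3M3d22Voi93azd27vMu6q8zd3b3Lqpzd25upi5i4jM3Ly8zLaZeovKvezIm8y73d3M3dzM3Jh8qovdetp7e9y7m6u8q6p7qKzt3tyIirq73c3e3tu8y5zLjcl4vHqLvM3MzburmZzLze7tvMqpmc3e3e7u3LzdeKm5mWarqpzd3d3ezLuam97e7u3t3Ny87u7t3t3brN7Ju6UzWrrMrdzMzN3czMqbztu93Nyqzd3e3u7dzOzNyWQSRYus3dqt3LupmqrMu8ycuszc3MvNzd3dzd263N7ryVQt26zduZy83buruKqs3b2qve3d7t3My5nL7cu77aiEAHzdu9yrzMzbvMzKmq3LrKq87t3u7s3JqsrMzcvNyZdleams26y83ry93Nyb3cucy73t7u3u3bmavN3d26tUIkVqmcq6mqesq5zN3aqru6zKze3t3u7baZqr3NyqiYmqppzsyriqyYd4Za7tual4vNuMzM3cvdyYlme7y4modqm4fM3KZXe4RUVDfN7LmbvN3am7iqmd68zaQW2qm82qurhYmbu6mHhyOHiavOy8qs3baKlnl3jLzMlTjN3NzbloqkmIve2nVEeaupq93dy5u4hTmmE1Zlh3ZXZXm83cqJismru93uubqru7q5rN7bmahkCKlVl3m7kEmYRJ26mHmJiKvLy8ypZ6mImJuKq6l2VolquoisvO25iKyJu7ypm5dp"/>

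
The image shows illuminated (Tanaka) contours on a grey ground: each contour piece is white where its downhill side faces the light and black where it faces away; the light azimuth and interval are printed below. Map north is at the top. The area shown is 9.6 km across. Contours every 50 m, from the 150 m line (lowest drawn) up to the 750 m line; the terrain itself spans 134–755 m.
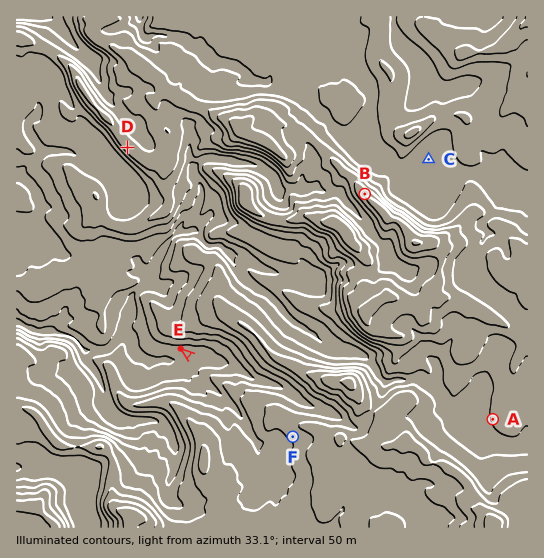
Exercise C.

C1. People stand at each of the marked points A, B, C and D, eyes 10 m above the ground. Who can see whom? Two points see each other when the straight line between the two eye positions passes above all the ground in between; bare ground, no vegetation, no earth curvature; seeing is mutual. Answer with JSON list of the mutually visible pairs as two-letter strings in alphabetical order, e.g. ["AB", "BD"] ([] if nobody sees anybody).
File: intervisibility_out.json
["BC", "BD"]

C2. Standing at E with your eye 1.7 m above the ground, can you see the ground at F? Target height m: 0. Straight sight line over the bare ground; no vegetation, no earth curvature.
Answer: no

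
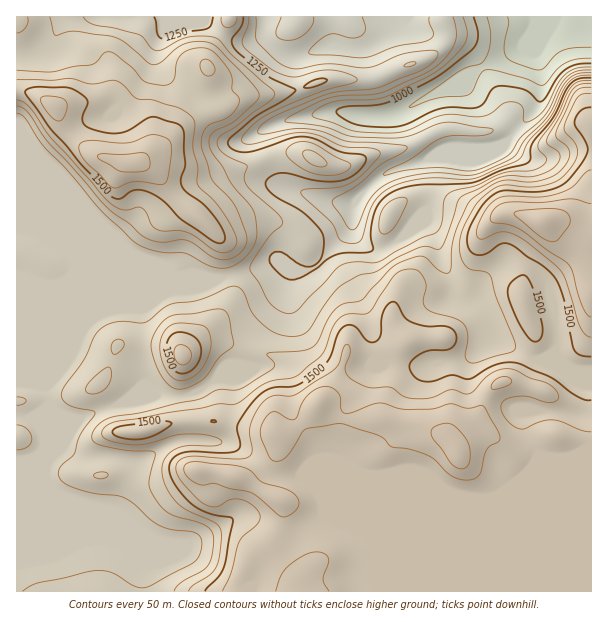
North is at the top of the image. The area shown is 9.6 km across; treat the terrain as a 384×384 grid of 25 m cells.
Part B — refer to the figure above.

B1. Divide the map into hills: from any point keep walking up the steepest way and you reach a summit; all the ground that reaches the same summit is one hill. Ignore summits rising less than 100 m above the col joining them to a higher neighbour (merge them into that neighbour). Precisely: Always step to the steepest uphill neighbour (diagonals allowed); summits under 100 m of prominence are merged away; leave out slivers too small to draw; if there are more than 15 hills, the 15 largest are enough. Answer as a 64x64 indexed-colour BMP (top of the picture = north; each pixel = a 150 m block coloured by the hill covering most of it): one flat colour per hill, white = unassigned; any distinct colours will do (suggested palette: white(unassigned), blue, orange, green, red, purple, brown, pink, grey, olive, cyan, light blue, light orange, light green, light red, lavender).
<image width="64" height="64" href="data:image/bmp;base64,Qk12CAAAAAAAAHYAAAAoAAAAQAAAAEAAAAABAAQAAAAAAAAIAAATCwAAEwsAABAAAAAAAAAA////ALR3HwAOf/8ALKAsACgn1gC9Z5QAS1aMAMJ34wB/f38AIr28AM++FwDox64AeLv/AIrfmACWmP8A1bDFACIiIiIiIiIRERERERERERERERERERERERERERERERERIiIiIiIiIhEREREREREREREREREREREREREREREREREiIiIiIiIiERERERERERERERERERERERERERERERERESIiIiIiIiIRERERERERERERERERERERERERERERERERIiIiIiIiIREREREREREREREREREREREREREREREREREiIiIiIiERERERERERERERERERERERERERERERERERESIiIiIiERERERERERERERERERERERERERERERERERERIiIiIiEREREREREREREREREREREREREREREREREREREiIiIiERERERERERERERERERERERERERERERERERERESIiIiEiIRERERERERERERERERERERERERERERERERERIiIiIiIiEREREREREREREREREREREREREREREREREREiIiIiIiIRERERERERERERERERERERERERERERERERESIiIiIiIiERERERERERERERERERERERERERERERERERIiIiIiIiIREREREREREREREREREREREREREREREREREiIiIiIiIhERERERERERERERERERERERERERERERERESIiIiERERERERERERERERERERERERERERERERERERERIiIhEREREREREREREREREREREREREREREREREREREREiIiERERERERERERERERERERERERERERERERERERERESIiERERERERERERERERERERERERERERERERERERERERIiIRIhEREREREREREREREREREREREREREREREREREREiIiIiIhERERERERERERERERERERERERERERERERERESIiIiIiIiQRERERERERERERERERERERERERERERERERIiIiIiIiIkREREEREREREREREREREREREREREREREREiIiIiIiIiRERERBERERERERERERERERERERERERERESIiIiIiIiJEREREQRERERERERERERERERERERERERERIiIiIiIiIkREREREQRERERERERERERERERERERERIiIiIiIiIiIiRERERERBERERERERERERERERERERIiIiIiIiIiIiIiJEREREREQRERERERERERERERERERIiIiIiIiIiIiIiIkRERERERBERERERERERERERERESIiIiIiIiIiIiIiIiREREREREQRERERERERERERERERIiIiIiIiIiIiIiIiJEREREREREERERERERERERERERIiIiIiIiIiIiIiIiIkRERERERERBEREREREREREREREiIiIiIiIiIiIiIiIiIkREREREREERERERERERERESIiIiIiIiIiIiIiIiIiIiJERERERERBERERERERERERIiIiIiIiIiIiIiIiIiIiIiJEREREREERERERERERERIiIiIiIiIiIiIiIiIiIjMzMzMzM0RERBEREREREREREiIiIiIiIiIiIiIiIiIzMzMzMzMzMzRDMzERERERERESIiIiIiIiIiIiIiIjMzMzMzMzMzMzMzMzMxERERERESIiIiIiIiIiIiIiIzMzMzMzMzMzMzMzMzMzEREiERERIiIiIiIiIiIiIiMzMzMzMzMzMzMzMzMzMzMxEiIiEREiIiIiIiIiIiMzMzMzMzMzMzMzMzMzMzMzMzMiIiIhEiIiIiIiIiIiIzMzMzMzMzMzMzMzMzMzMzMzMyIiIiIiIiIiIiIiIiIjMzMzMzMzMzMzMzMzMzMzMzMzIiIiIiIiIiIiIiIiIiMzMzMzMzMzMzMzMzMzMzMzMyIiIiIiIiIiIiIiIiIiIzMzMzMzMzMzMzMzMzMzMzIiIiIiIiIiIiIiIiIiIiIjMzMzMzMzMzMzMzMzMzMiIiIiIiIiIiIiIiIiIiIiIiMzMzMzMzMzMzMzMzMzMyIiIiIiIiIiIiIiIiIiIiIiIzMzMzMzMzMzMzMzMzMzIiIiIiIiIiIiIiIiIiIiIiIjMzMzMzMzMzMzMzMzMzIiIiIiIiIiIiIiIiIiIiIiIiMzMzMzMzMzMzMzMzMzMiIiIiIiIiIiIiIiIiIiIiIiIzMzMzMzMzMzMzMzMzMyIiIiIiIiIiIiIiIiIiIiIiIjMzMzMzMzMzMzMzMzMzIiIiIiIiIiIiIiIiIiIiIiIiMzMzMzMzMzMzMzMzMzMzMiIiIiIiIiIiIiIiIiIiIiIzMzMzMzMzMzMzMzMzMzMzMiIiIiIiIiIiIiIiIiIiIjMzMzMzMzMzMzMzMzMzMzMiIiIiIiIiIiIiIiIiIiIiMzMzMzMzMzMzMzMzMzMzMyIiIiIiIiIiIiIiIiIiIiIzMzMzMzMzMzMzMzMzMzMyIiIiIiIiIiIiIiIiIiIiIjMzMzMzMzMzMzMzMzMzMzIiIiIiIiIiIiIiIiIiIiIiMzMzMzMzMzMzMzMzMzMzMiIiIiIiIiIiIiIiIiIiIiIzMzMzMzMzMzMzMzMzMzMyIiIiIiIiIiIiIiIiIiIiIjMzMzMzMzMzMzMzMzMzMiIiIiIiIiIiIiIiIiIiIiIiMzMzMzMzMzMzMzMzIiMiIiIiIiIiIiIiIiIiIiIiIiIzMzMzMzMzMzMzMyIiIiIiIiIiIiIiIiIiIiIiIiIiIjMzMzMzMzMzMzMyIiIiIiIiIiIiIiIiIiIiIiIiIiIi"/>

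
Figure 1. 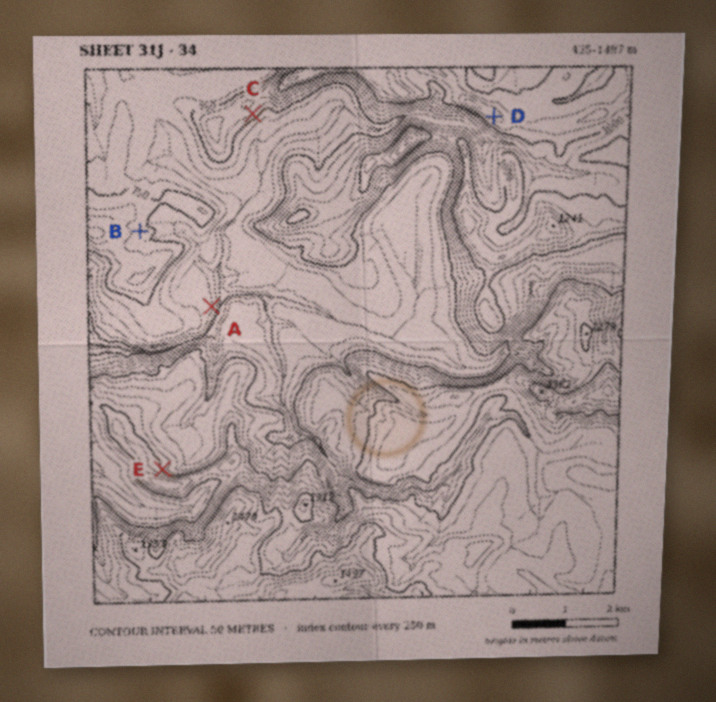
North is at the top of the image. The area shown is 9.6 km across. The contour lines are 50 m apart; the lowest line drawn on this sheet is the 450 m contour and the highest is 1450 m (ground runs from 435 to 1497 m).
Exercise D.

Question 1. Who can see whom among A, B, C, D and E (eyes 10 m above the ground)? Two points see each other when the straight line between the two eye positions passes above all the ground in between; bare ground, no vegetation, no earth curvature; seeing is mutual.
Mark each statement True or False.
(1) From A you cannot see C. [False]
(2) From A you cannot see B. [True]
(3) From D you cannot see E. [False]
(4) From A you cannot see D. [True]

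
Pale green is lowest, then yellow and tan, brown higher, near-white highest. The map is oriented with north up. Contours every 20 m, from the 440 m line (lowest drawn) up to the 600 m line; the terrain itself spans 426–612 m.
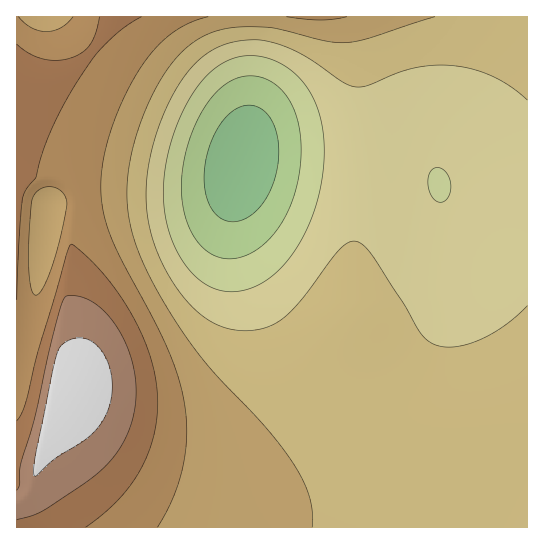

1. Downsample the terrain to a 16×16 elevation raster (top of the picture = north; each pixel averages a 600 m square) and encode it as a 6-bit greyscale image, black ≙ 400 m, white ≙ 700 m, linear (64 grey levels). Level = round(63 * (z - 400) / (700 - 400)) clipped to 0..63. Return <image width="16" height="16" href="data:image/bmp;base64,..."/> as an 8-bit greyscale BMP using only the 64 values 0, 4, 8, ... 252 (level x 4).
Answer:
<image width="16" height="16" href="data:image/bmp;base64,Qk02BQAAAAAAADYEAAAoAAAAEAAAABAAAAABAAgAAAAAAAABAAATCwAAEwsAAAABAAAAAAAAAAAAAAEBAQACAgIAAwMDAAQEBAAFBQUABgYGAAcHBwAICAgACQkJAAoKCgALCwsADAwMAA0NDQAODg4ADw8PABAQEAAREREAEhISABMTEwAUFBQAFRUVABYWFgAXFxcAGBgYABkZGQAaGhoAGxsbABwcHAAdHR0AHh4eAB8fHwAgICAAISEhACIiIgAjIyMAJCQkACUlJQAmJiYAJycnACgoKAApKSkAKioqACsrKwAsLCwALS0tAC4uLgAvLy8AMDAwADExMQAyMjIAMzMzADQ0NAA1NTUANjY2ADc3NwA4ODgAOTk5ADo6OgA7OzsAPDw8AD09PQA+Pj4APz8/AEBAQABBQUEAQkJCAENDQwBEREQARUVFAEZGRgBHR0cASEhIAElJSQBKSkoAS0tLAExMTABNTU0ATk5OAE9PTwBQUFAAUVFRAFJSUgBTU1MAVFRUAFVVVQBWVlYAV1dXAFhYWABZWVkAWlpaAFtbWwBcXFwAXV1dAF5eXgBfX18AYGBgAGFhYQBiYmIAY2NjAGRkZABlZWUAZmZmAGdnZwBoaGgAaWlpAGpqagBra2sAbGxsAG1tbQBubm4Ab29vAHBwcABxcXEAcnJyAHNzcwB0dHQAdXV1AHZ2dgB3d3cAeHh4AHl5eQB6enoAe3t7AHx8fAB9fX0Afn5+AH9/fwCAgIAAgYGBAIKCggCDg4MAhISEAIWFhQCGhoYAh4eHAIiIiACJiYkAioqKAIuLiwCMjIwAjY2NAI6OjgCPj48AkJCQAJGRkQCSkpIAk5OTAJSUlACVlZUAlpaWAJeXlwCYmJgAmZmZAJqamgCbm5sAnJycAJ2dnQCenp4An5+fAKCgoAChoaEAoqKiAKOjowCkpKQApaWlAKampgCnp6cAqKioAKmpqQCqqqoAq6urAKysrACtra0Arq6uAK+vrwCwsLAAsbGxALKysgCzs7MAtLS0ALW1tQC2trYAt7e3ALi4uAC5ubkAurq6ALu7uwC8vLwAvb29AL6+vgC/v78AwMDAAMHBwQDCwsIAw8PDAMTExADFxcUAxsbGAMfHxwDIyMgAycnJAMrKygDLy8sAzMzMAM3NzQDOzs4Az8/PANDQ0ADR0dEA0tLSANPT0wDU1NQA1dXVANbW1gDX19cA2NjYANnZ2QDa2toA29vbANzc3ADd3d0A3t7eAN/f3wDg4OAA4eHhAOLi4gDj4+MA5OTkAOXl5QDm5uYA5+fnAOjo6ADp6ekA6urqAOvr6wDs7OwA7e3tAO7u7gDv7+8A8PDwAPHx8QDy8vIA8/PzAPT09AD19fUA9vb2APf39wD4+PgA+fn5APr6+gD7+/sA/Pz8AP39/QD+/v4A////AJiQiIB4cGxoaGRkYGBgYGCgoJSIfHRsaGRkYGBgYGBgoKiglIB0bGhkYGBgXFxcXJSwrJyEdGhkYGBcXFxcXFyMsLCchHBkYGBcXFxYWFhYhKiomHxoXFxcXFxYWFRUWICcnIxwXFBQVFxgXFRQUFR4jJB8YExERExYXFhQTExQdICEcFQ8MDRAUFRQTEhITHR4fGhIMCQoOEhQTEhESEx8eHhkSCwcHCxETExEREhMiIR4aEgsHBgoQExMRERITIiEfGxUNCAcLEBMTEhISFCMiIB0YEQsKDRIUFBMTFBUiIiEfGxYRDxIVFxYVFRUWHh4hIR8bGRgZGxsZGBgYGA="/>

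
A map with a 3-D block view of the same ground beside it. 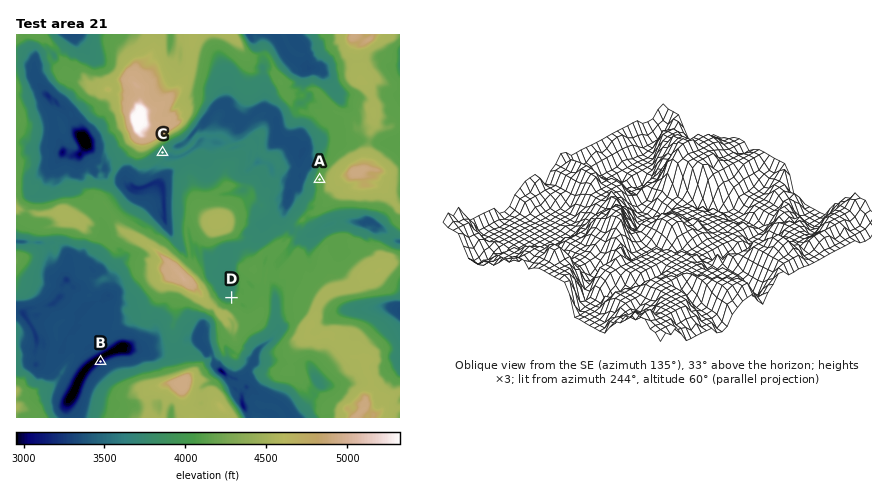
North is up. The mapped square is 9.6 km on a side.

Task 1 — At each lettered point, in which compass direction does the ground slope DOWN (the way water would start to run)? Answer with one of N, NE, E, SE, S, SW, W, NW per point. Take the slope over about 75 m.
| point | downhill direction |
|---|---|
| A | W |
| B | NW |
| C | SE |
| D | NW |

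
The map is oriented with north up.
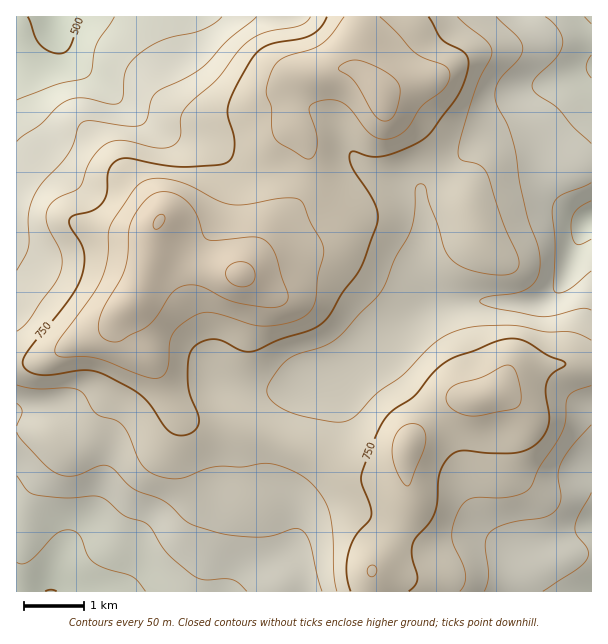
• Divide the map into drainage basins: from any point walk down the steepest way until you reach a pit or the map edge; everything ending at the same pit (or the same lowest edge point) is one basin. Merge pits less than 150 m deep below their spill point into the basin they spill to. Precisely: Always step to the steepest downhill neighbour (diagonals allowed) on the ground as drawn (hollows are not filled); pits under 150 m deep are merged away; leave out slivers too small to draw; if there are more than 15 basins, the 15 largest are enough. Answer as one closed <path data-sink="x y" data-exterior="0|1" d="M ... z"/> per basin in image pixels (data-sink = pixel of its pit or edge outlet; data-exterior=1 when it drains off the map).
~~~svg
<path data-sink="591 218" data-exterior="1" d="M591 16l-231 0-4 52 8 7-13-7-15 0-22 5-8 7-11 24-1 21 8 12 6 15-1 34-5 11-8 12-26 25-22 36-4 4-8 0-40-8-32-13-10-10 0 9-8 29-18 33 0 16 6 11 20 21 24 48 15 11 37 1 44 12 46 22 27 18 21 4 24-4 11-5 5-10 2-13 6-11 36-32 12-5 14 0 16-4 12-10 6-10 12-6 32-4 37 2z"/><path data-sink="56 17" data-exterior="1" d="M359 16l-343 1 1 345 15 0 12-2 33-18 30-12 8-12 19-18 16-36 3-22 3 6 6 5 32 13 40 8 8 0 4-4 22-36 26-25 8-12 5-11 1-34-6-15-8-12 0-14 7-24 5-7 8-7 22-5 15 0 8 5 2-1-5-4 0-18 4-14z"/><path data-sink="51 591" data-exterior="1" d="M128 306l-26 26-25 10-33 18-28 3 0 228 355 1 1-22 28-42 10-24 0-9-4-16 0-18-3 6-8 5-33 6-17-4-27-18-46-22-44-12-28 0-15-4-11-13-22-43-24-26-2-6z"/><path data-sink="591 591" data-exterior="1" d="M576 364l-22 0-36 6-8 4-6 10-12 10-16 4-14 0-12 5-36 32-8 18 0 26 4 16 0 9-10 24-28 42 0 22 220-1 0-225z"/>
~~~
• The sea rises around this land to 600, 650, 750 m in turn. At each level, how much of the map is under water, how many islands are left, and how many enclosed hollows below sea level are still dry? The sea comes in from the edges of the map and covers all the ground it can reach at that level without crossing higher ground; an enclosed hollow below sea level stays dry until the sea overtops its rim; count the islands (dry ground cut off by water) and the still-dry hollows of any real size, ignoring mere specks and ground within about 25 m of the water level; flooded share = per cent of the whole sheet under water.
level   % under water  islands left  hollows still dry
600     11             0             0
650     25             0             0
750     67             0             0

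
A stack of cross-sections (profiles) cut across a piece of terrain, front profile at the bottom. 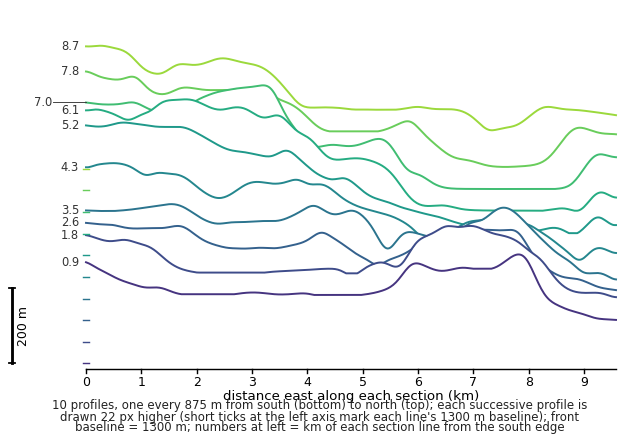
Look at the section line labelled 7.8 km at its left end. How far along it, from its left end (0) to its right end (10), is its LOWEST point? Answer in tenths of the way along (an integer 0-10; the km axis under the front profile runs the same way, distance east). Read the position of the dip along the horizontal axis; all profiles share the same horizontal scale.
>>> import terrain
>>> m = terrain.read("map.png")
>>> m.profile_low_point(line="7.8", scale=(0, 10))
8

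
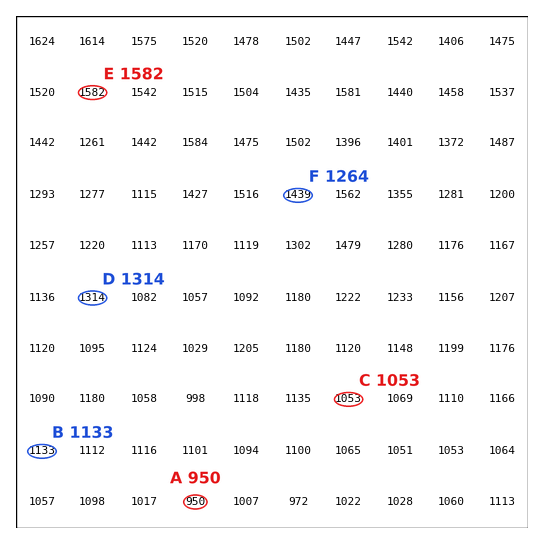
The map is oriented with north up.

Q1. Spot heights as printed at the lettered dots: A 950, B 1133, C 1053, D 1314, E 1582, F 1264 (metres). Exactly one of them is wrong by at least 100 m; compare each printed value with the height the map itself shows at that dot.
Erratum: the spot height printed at F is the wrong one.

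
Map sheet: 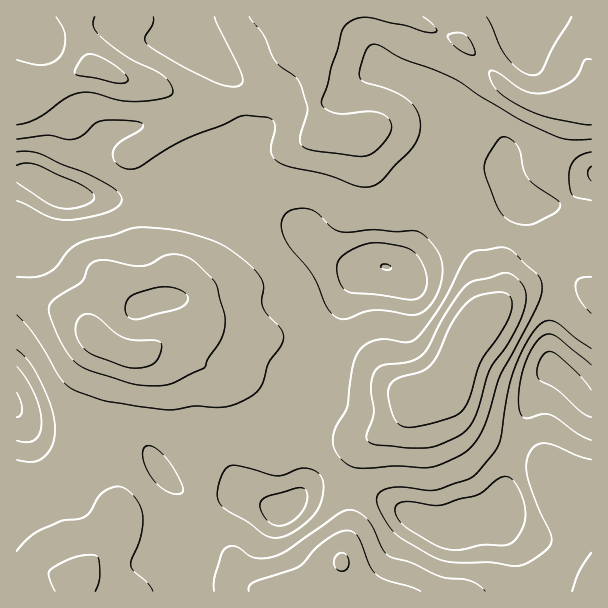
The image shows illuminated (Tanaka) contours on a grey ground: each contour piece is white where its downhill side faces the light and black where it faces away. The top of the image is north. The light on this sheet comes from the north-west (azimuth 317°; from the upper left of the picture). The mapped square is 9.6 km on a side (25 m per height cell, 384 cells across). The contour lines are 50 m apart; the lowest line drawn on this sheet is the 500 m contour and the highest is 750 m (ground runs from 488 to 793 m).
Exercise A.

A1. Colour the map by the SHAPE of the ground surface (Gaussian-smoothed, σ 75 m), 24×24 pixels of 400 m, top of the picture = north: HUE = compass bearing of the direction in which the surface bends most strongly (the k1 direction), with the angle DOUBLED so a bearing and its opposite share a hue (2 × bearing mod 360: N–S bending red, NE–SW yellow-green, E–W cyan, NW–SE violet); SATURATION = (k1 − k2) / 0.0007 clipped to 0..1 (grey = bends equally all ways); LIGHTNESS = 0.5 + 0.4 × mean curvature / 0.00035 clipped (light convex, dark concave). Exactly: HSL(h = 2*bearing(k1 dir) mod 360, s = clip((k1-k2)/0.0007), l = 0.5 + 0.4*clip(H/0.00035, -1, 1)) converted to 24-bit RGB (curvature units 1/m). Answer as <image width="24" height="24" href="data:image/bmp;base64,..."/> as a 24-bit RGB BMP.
<image width="24" height="24" href="data:image/bmp;base64,Qk32BgAAAAAAADYAAAAoAAAAGAAAABgAAAABABgAAAAAAMAGAAATCwAAEwsAAAAAAAAAAAAA45rGRonj793cb7GuSnuTdHeZYFOCiV2CUYCxcunuk6Pe3nHY1y+91aShd/L/ZazymcTRVnK/mYnDwmHNfWDIc2K+jXmrYz6ztM2CP6y7yHVm/VmbWZk3Rnthck50bJJ8bqJ/RL1KJKGenTvFtYPc7+TcYMWfLnd5gdarOmyjhTR0t293mzWgm01biV1NOoFVUJs/ioBPS3FFpVNm8MbGMTCIZJamb7K8g8LAoNm6C3qIMxqVwGh27M+b3IOSNN2mViIRMQ8COU0SYnocUClIsScppX06WrJRdYaReox8anJ6VJZz1bl+U2rIVo3QmlQ/e7YuhFwVLxUEAzAKoo8Q9fkd9tAZMwYAMAkDnbUWRm0nQIsgDhklxEonndqXfaidanW1qGyrkm+Db41ln8RlM8V+TAopvrxprHRSdyxGvzpHKI+ABVgg6d5Hyj0aqyaObnrCqMPCeo6yU7OJBAo4k+uflc6cd56zXDS8yzeHqH1ph5J6ttp4LQYmYbZChKdgnUuKq0+5qMfKhl7MO33QwVhrw19iilxoiI9Yj7FOca9da4CoAFWfkejGq9HEaI+5Jwkq0yoZw8F2kZl3xGVCWil9hax9ipVqUE5pc6mNkaCNb2GdX4WjRnfD2ZXl53bdoaS7uJa1o8x7MrqGDJWsK9KOrbpmT414Kgkq0eFKqcVyjnthlj9BiXZKdplMhGFWZ5dSUqJsd413cm6MdI2OR252YzZU0XBvybOmmIKl6eLBRbmgG5N2HXSDssd9Txo8UiJatOuIqm8yckMgjFwqfrROXLl8UWymncivT6awaY+GZoWIc3WRUkmGNz+uv+vr4NPy0YXg79fCs4xZSKc1Azc3kDcsRQswQcqGuKJXy0xshp3FwOPxs8jmeI21RpuakrB3iGGEaHlqb4BrVndtVmWKN9a0QeJhYyqG/UqQ8aqO6ldIvtc7BSsuKQobYBomTbrLY06Zu93a0/jyWKvyznvj1Y3hrILJYayUZHioeXmycnGaa6WpQXzDbLOUkqVWES1L3z6f9Kio8rW557qsCwk6CAQvmOPEQ0mmer3Yot+31dhmOC8fPmMlomY8wlxhuoKCXIOSeFxylpJyash/H1+Ji62+objOCRauOySw9dPW9Nfi9tXeNgDYAFvshsa/XrvRUqm1u31lzkIzq0yLSZhZV389a7NMuLaDb1mMZ2iJhLWJirt/KVddLJkpemQzJQ4cFDEZye1w05qZ9tXakwv/MT2zcZuyeGFNPmNCfFWxvrvUe3jLn2fJm5zOlMnSg32unFKleZOmjMakpTtfflItPEcXKBwLKhQUIZgydPwdXoMw7+JhkhOehXKxZaSbaaduYam/OsmspalXkFJocKuddrd0oU5VjlJacZJ3jq9rfjsrdh053i0feCYpXnwxGrqZRNeZfMNUbKlOotBiSS5uqntjg0NStvHtSq31bUjgy1XXwlt9l3ZEh245gGxGj4NSjoxMfWNKlUxwZD2Cw5+4p43eqsXlUqXaTYugja9oh+KAIIumsR+ZnlZwlaTLu7YsMgkBMyMAMyoAj5YAorVDdpRseIKJk36LnHZ9f11odFNbWIGLe6hujZ5ojqh8WFl9bFl4YMReveKFLQYscU8XYvEWDP9bMw0AbwsJT9PFftflktG7YqN5eoZ1eHxyg31ymW2Jq02elk9Sdn9GgodFmsNGQY9EYWGEYX6PmMdto5EyKAVQss3Q4u2iOjgHLHy1cuzthNLTVqm2hJC2u3m1jYdfan9faYRmZ3uCVTut2pjls6jYgZXO0bPFZK2zRpmdXHWPsox7uGN3FilfjaQ171IRzhFUl6/RH6piVZNmeVtAYmgbYWUewFlGgqNeU511YH2BQHByU5ZNpM2PbofPvbHY1L7iVzvHYFqJnJh+rjJgTgspqY0slM1EkJjRyYzb6XzBST0ebD0ovcxeV+TST/jtrcTjeV7QfVqtbU6Og5FMu+lDI4lDY49JtVM/lzlwh2iBkF5mmABzzP7/zOf/18z/yZ7vcKnIyHL88Ln/yuX+zPH/yNb6YlDchzlgf0FRg01pljZdV6RE0OqYP3ZTPGRAfltJgGFVflpPbjI+ef/Ogv66LhEkZ1Msxaw7Tn9BJhglwuVykuqcf0YlWzEVaDUkcUNIhGpvcU13rFulrNa6x7GdqmybNkBfdkQ8g2FJVkybn+bad/GXWik9UjtkVH+UytaYizUwWjVjmv8qhHogezdDY42VZl+eaWibjVGQmkephdqzhsCIl1VQzzYiViRaYMrOkszjhtPzptTSsFmYgUWPTVmIT5BwyYxF"/>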